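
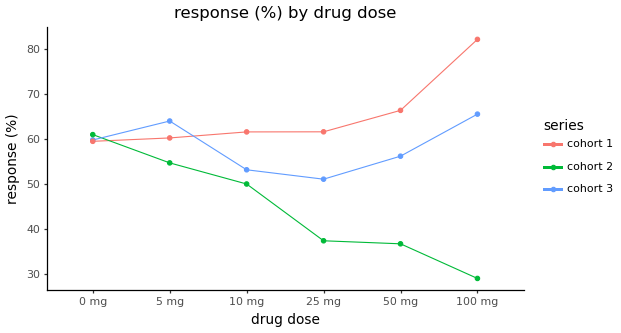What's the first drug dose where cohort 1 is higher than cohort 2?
0 mg: cohort 1 ≈ 60 vs cohort 2 ≈ 60 (not yet); 5 mg: cohort 1 ≈ 60 vs cohort 2 ≈ 55 (first crossover).

5 mg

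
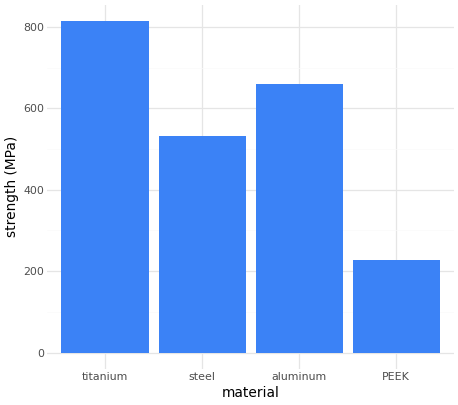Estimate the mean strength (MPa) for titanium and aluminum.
(800 + 700) / 2 ≈ 750.

≈ 750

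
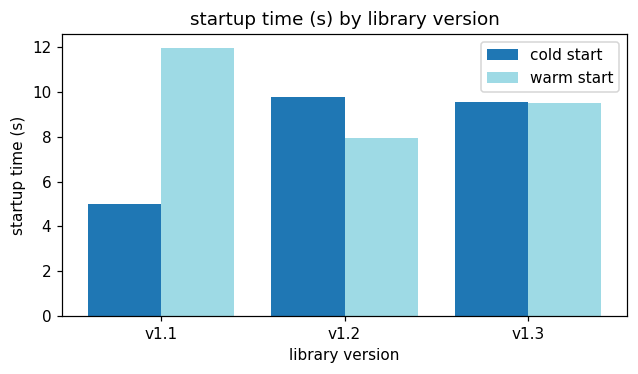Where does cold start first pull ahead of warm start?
v1.2

v1.1: cold start ≈ 5 vs warm start ≈ 12 (not yet); v1.2: cold start ≈ 10 vs warm start ≈ 8 (first crossover).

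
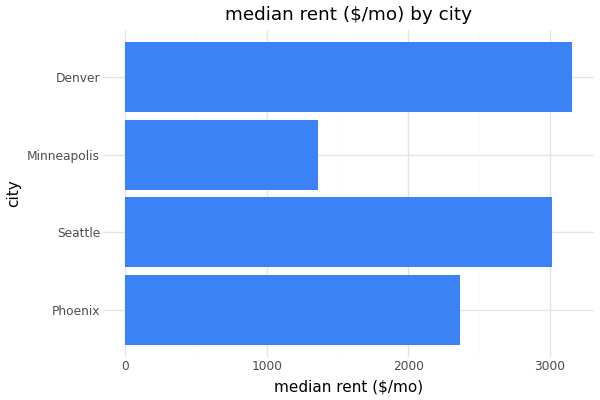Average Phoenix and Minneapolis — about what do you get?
(2500 + 1500) / 2 ≈ 2000.

≈ 2000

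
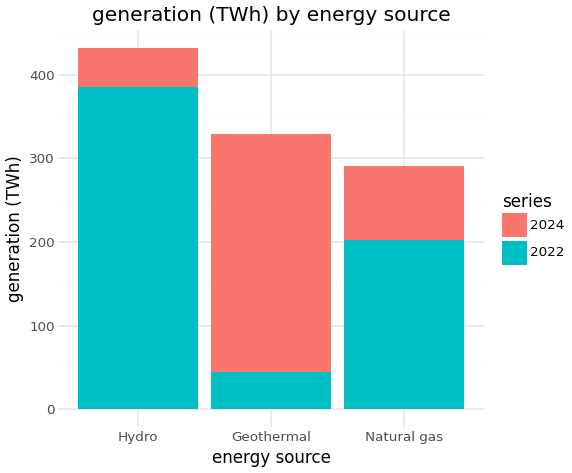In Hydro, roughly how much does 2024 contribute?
≈ 50

2024 top ≈ 450, bottom ≈ 400; segment ≈ 50.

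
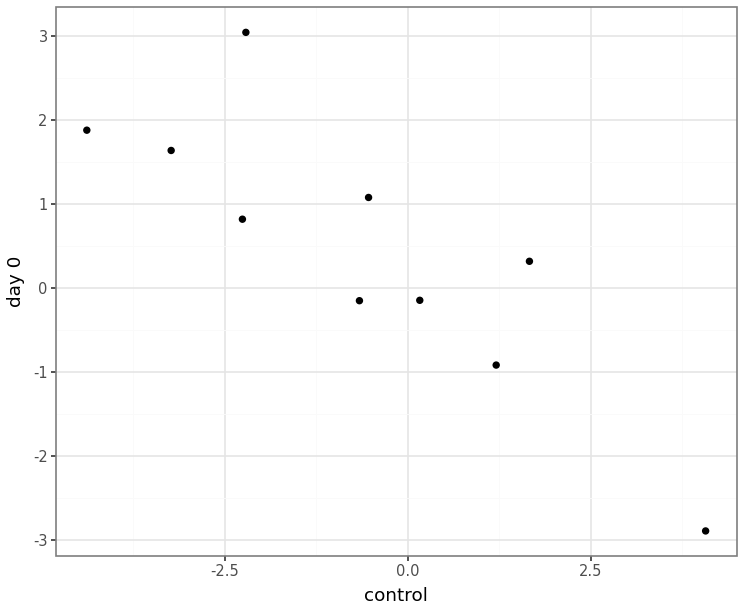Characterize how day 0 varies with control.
negative, strong

Points are negatively correlated; strong (|r| ≈ 0.9).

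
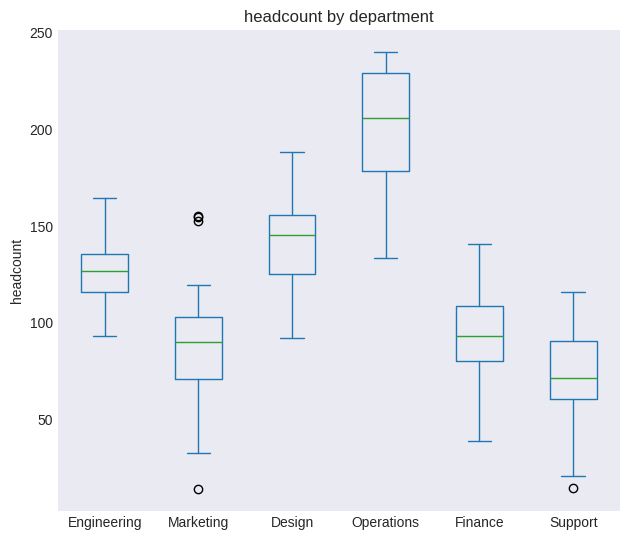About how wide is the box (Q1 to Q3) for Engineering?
Q3 ≈ 140, Q1 ≈ 120; IQR ≈ 20.

≈ 20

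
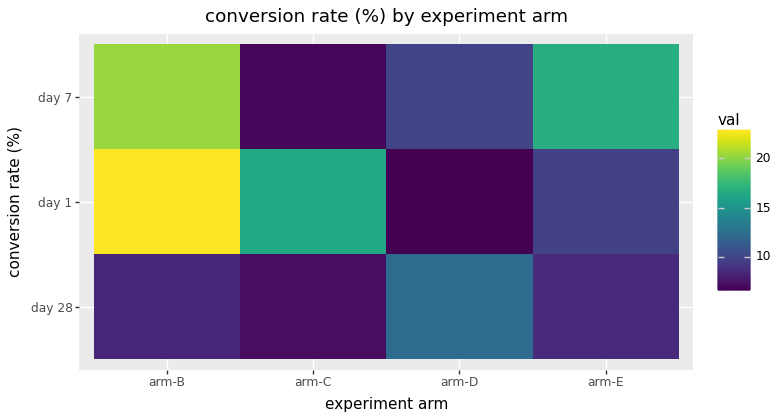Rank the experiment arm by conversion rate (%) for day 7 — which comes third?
Top 4 for day 7: arm-B ≈ 20, arm-E ≈ 16, arm-D ≈ 10, arm-C ≈ 6.

arm-D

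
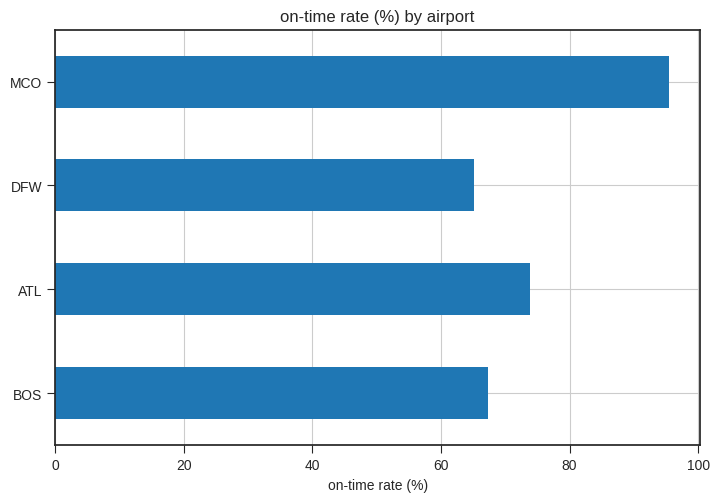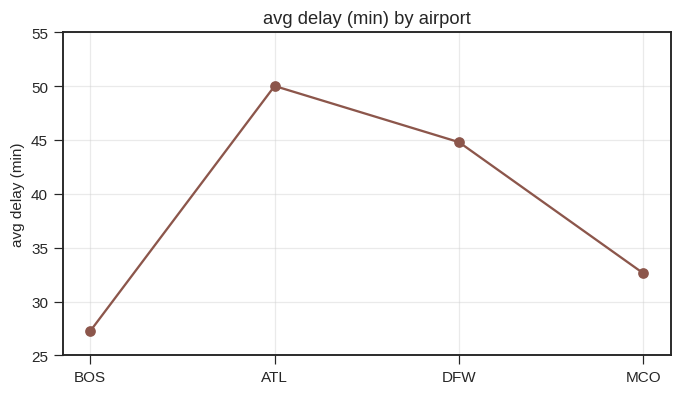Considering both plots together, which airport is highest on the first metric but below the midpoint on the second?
Chart 2 median avg delay (min) ≈ 40; below-median airports: BOS, MCO. Among those, MCO has the highest on-time rate (%) (≈ 100).

MCO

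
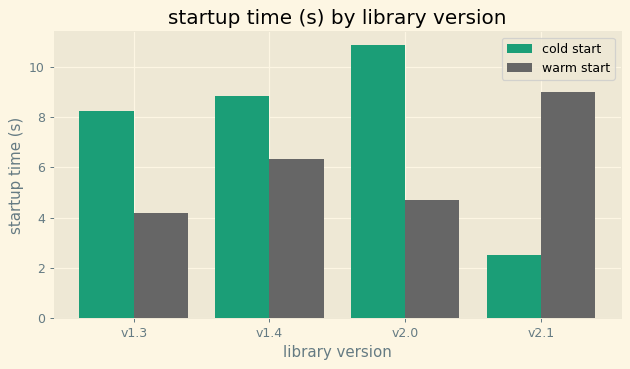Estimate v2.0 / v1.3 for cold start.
≈ 1.38×

v2.0 ≈ 11, v1.3 ≈ 8; 11/8 ≈ 1.38.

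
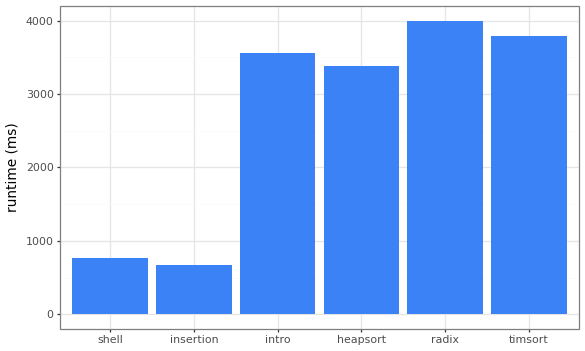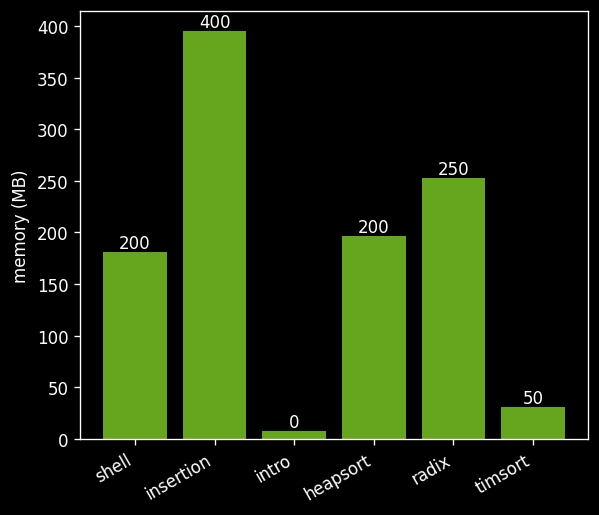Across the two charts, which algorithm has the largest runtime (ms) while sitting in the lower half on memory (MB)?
timsort

Chart 2 median memory (MB) ≈ 200; below-median algorithms: shell, intro, timsort. Among those, timsort has the highest runtime (ms) (≈ 4000).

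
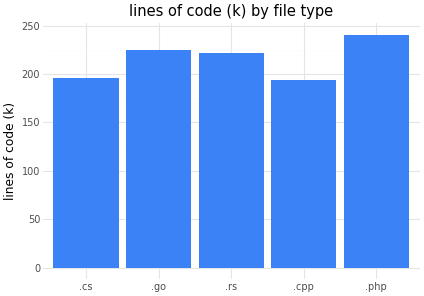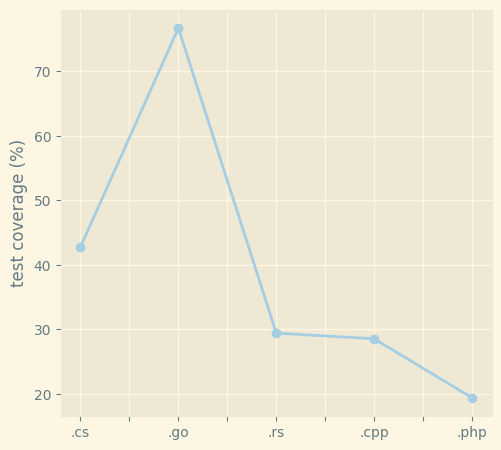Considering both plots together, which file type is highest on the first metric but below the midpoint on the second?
Chart 2 median test coverage (%) ≈ 30; below-median file types: .cpp, .php. Among those, .php has the highest lines of code (k) (≈ 250).

.php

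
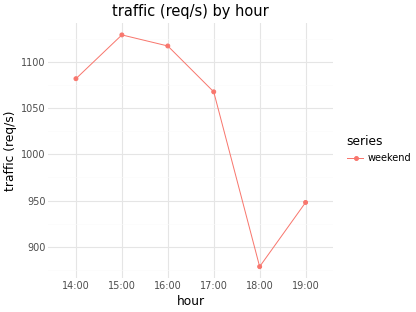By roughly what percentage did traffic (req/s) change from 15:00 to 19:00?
≈ -15.6%

15:00 ≈ 1125, 19:00 ≈ 950; (950 − 1125) / 1125 ≈ -15.6%.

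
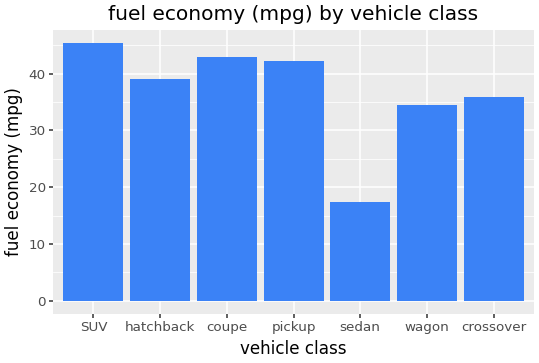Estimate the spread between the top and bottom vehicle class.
≈ 30

Max SUV ≈ 45, min sedan ≈ 15; range ≈ 30.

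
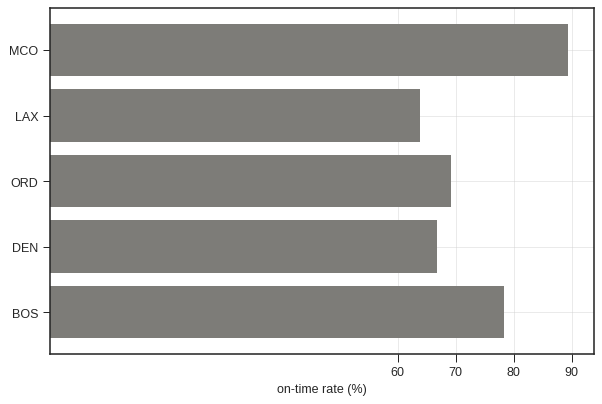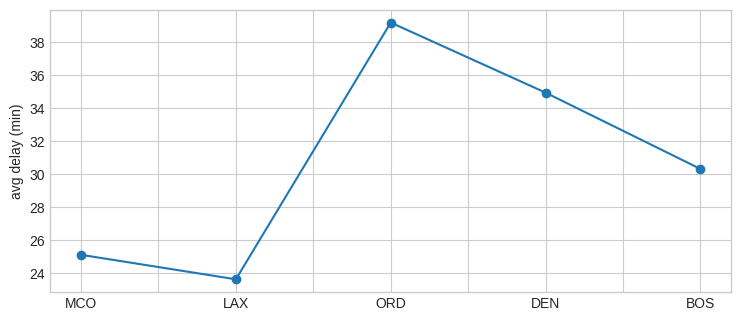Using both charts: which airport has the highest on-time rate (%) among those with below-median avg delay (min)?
Chart 2 median avg delay (min) ≈ 30; below-median airports: MCO, LAX. Among those, MCO has the highest on-time rate (%) (≈ 90).

MCO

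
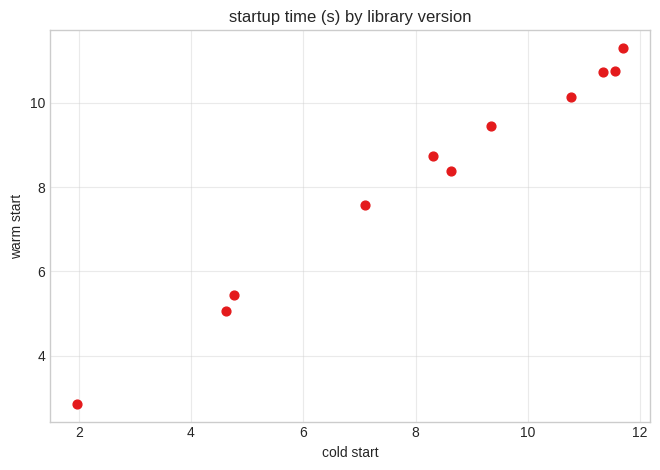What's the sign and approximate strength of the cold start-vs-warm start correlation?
Points are positively correlated; strong (|r| ≈ 1.0).

positive, strong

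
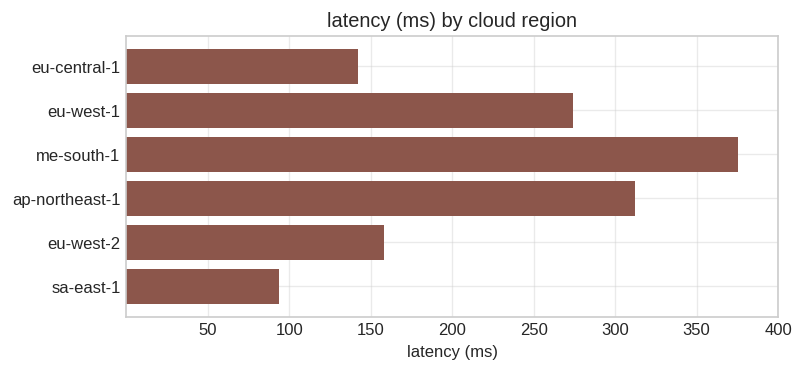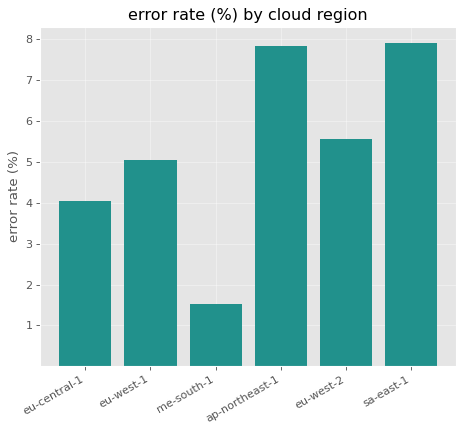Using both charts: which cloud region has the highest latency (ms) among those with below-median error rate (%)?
me-south-1

Chart 2 median error rate (%) ≈ 5; below-median cloud regions: eu-central-1, eu-west-1, me-south-1. Among those, me-south-1 has the highest latency (ms) (≈ 400).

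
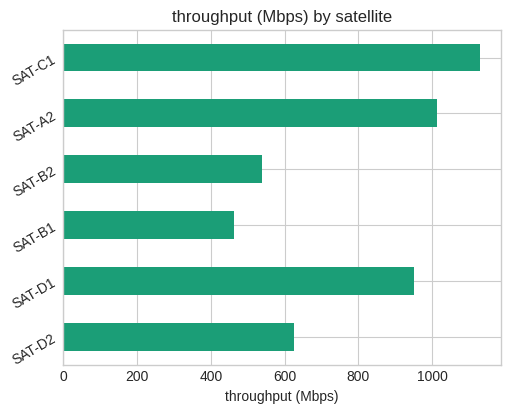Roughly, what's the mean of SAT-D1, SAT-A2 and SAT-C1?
≈ 1033

(1000 + 1000 + 1100) / 3 ≈ 1033.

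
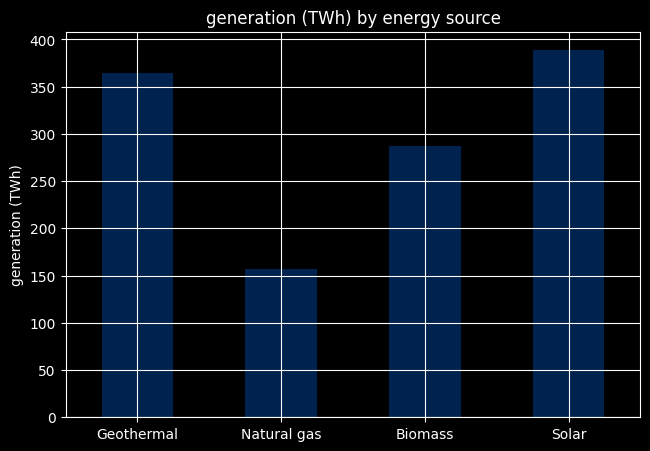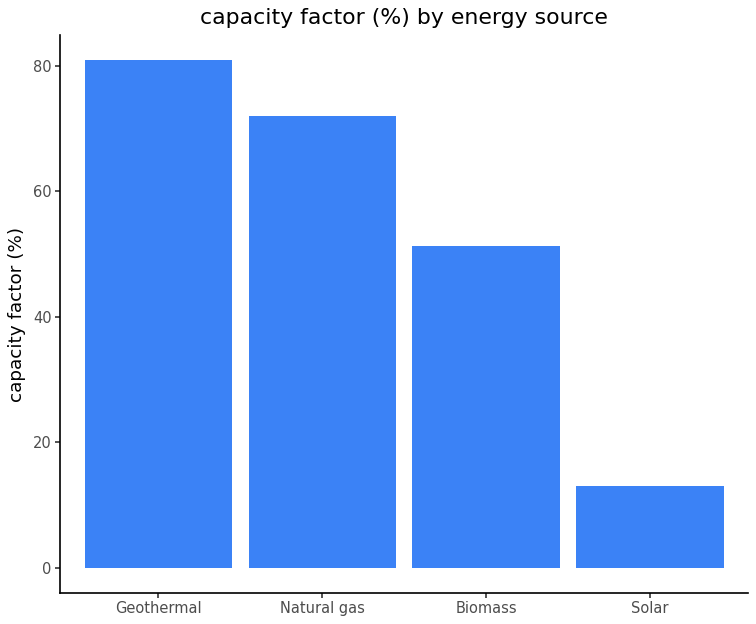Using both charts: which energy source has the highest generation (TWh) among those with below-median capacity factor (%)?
Solar

Chart 2 median capacity factor (%) ≈ 60; below-median energy sources: Biomass, Solar. Among those, Solar has the highest generation (TWh) (≈ 400).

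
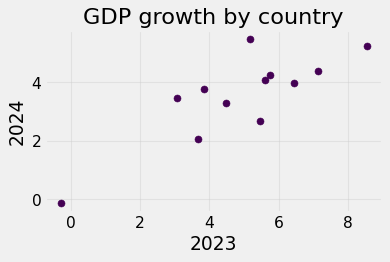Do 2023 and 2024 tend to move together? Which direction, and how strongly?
Points are positively correlated; strong (|r| ≈ 0.8).

positive, strong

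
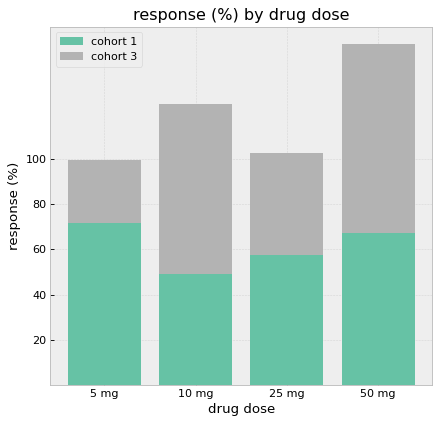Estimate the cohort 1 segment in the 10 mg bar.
cohort 1 top ≈ 40, bottom ≈ 0; segment ≈ 40.

≈ 40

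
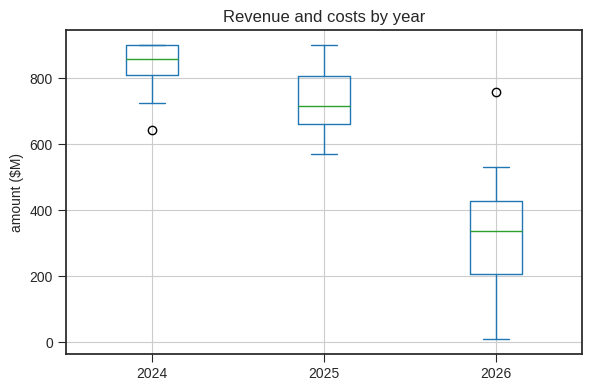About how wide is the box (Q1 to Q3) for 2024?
Q3 ≈ 900, Q1 ≈ 800; IQR ≈ 100.

≈ 100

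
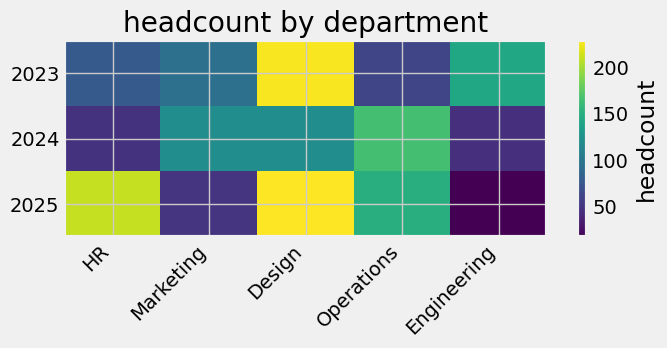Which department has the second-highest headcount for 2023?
Engineering

Top 3 for 2023: Design ≈ 220, Engineering ≈ 140, Marketing ≈ 100.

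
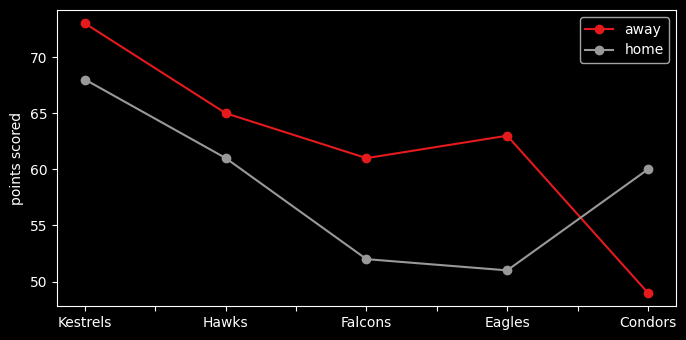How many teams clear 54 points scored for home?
Above 54: Kestrels, Hawks, Condors.

3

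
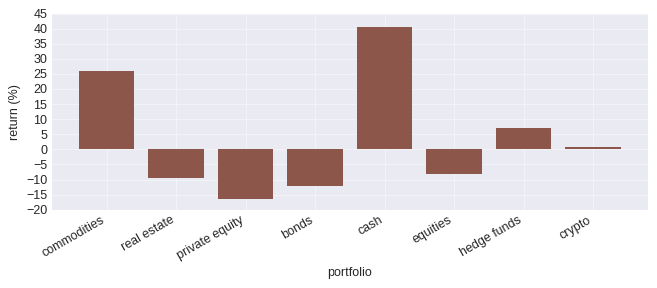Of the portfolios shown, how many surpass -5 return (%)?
Above -5: commodities, cash, hedge funds, crypto.

4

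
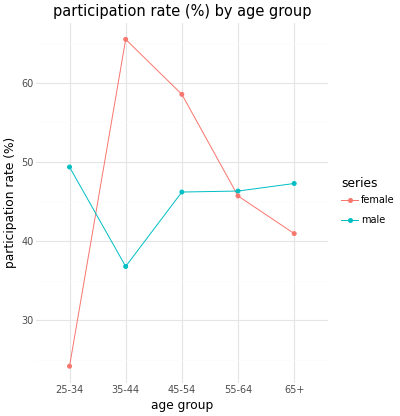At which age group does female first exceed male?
35-44

25-34: female ≈ 25 vs male ≈ 50 (not yet); 35-44: female ≈ 65 vs male ≈ 35 (first crossover).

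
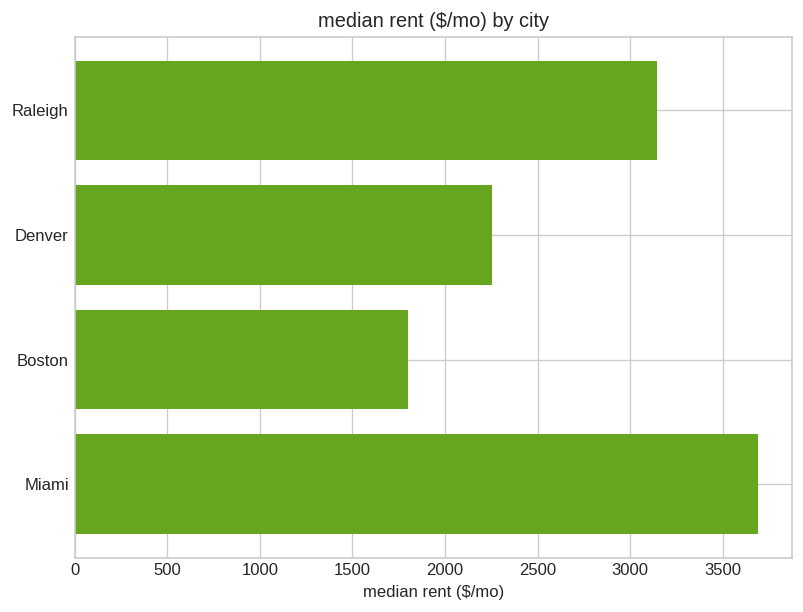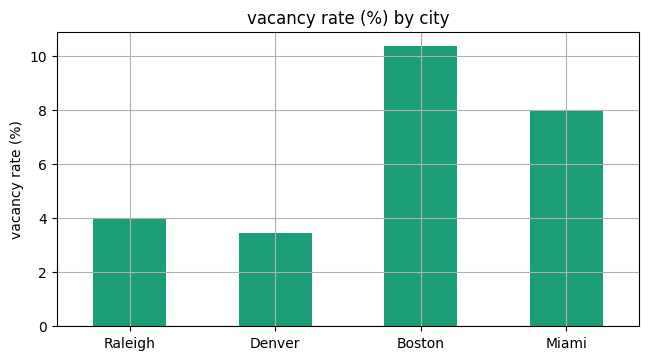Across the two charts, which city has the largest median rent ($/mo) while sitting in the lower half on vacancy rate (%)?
Chart 2 median vacancy rate (%) ≈ 6; below-median cities: Raleigh, Denver. Among those, Raleigh has the highest median rent ($/mo) (≈ 3000).

Raleigh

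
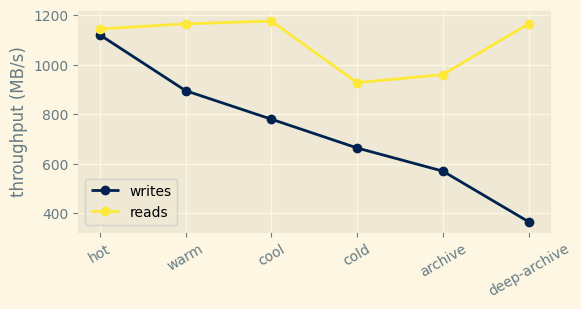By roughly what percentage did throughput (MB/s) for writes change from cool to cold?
cool ≈ 800, cold ≈ 700; (700 − 800) / 800 ≈ -12.5%.

≈ -12.5%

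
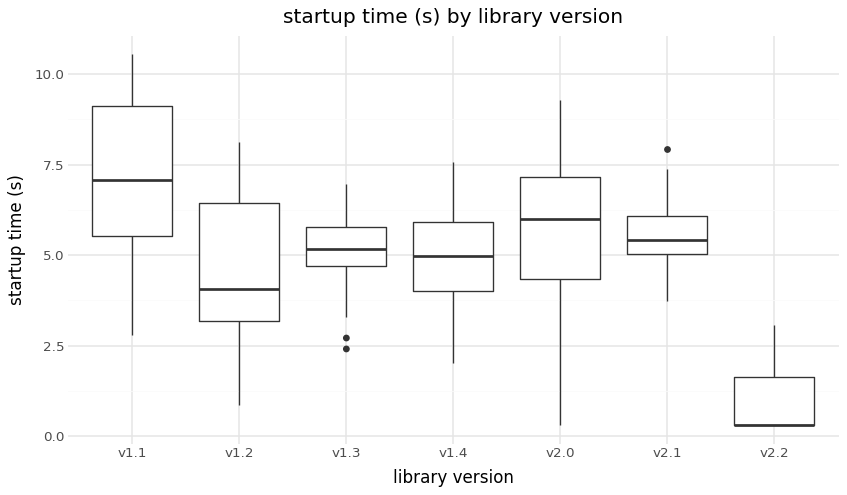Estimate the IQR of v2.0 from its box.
≈ 3

Q3 ≈ 7, Q1 ≈ 4; IQR ≈ 3.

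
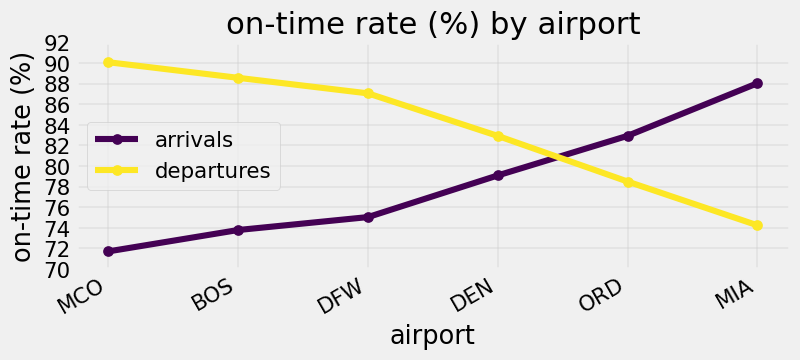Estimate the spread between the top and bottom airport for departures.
Max MCO ≈ 90, min MIA ≈ 74; range ≈ 16.

≈ 16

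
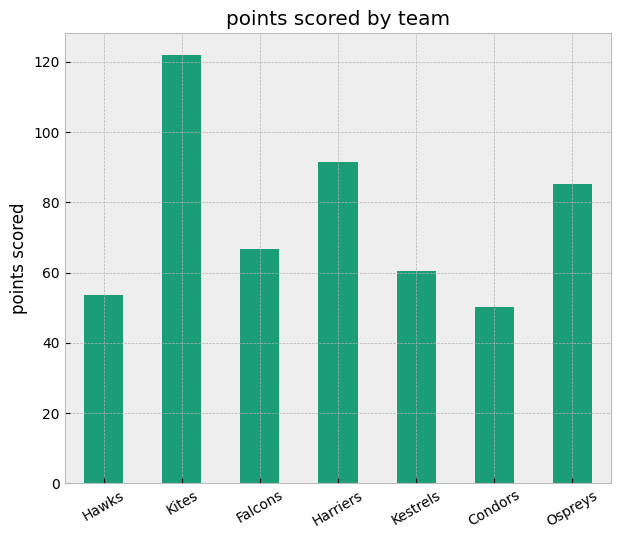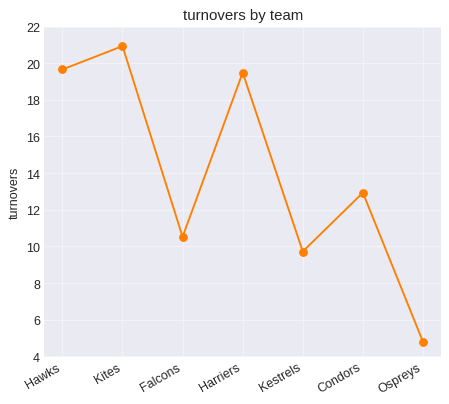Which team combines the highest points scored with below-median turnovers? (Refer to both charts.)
Ospreys

Chart 2 median turnovers ≈ 12; below-median teams: Falcons, Kestrels, Ospreys. Among those, Ospreys has the highest points scored (≈ 80).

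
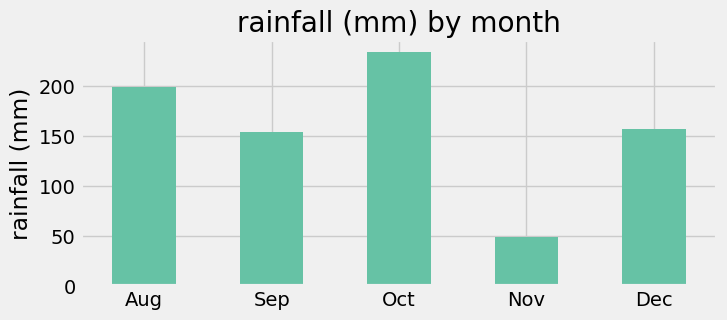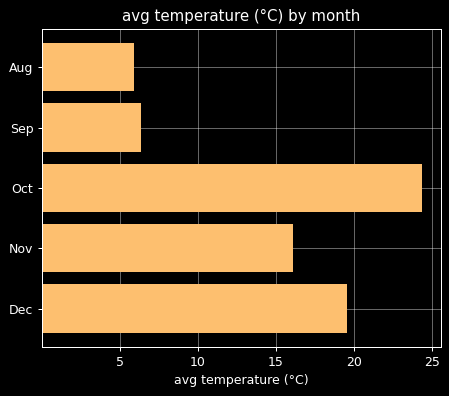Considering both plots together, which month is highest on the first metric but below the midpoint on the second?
Chart 2 median avg temperature (°C) ≈ 15; below-median months: Aug, Sep. Among those, Aug has the highest rainfall (mm) (≈ 200).

Aug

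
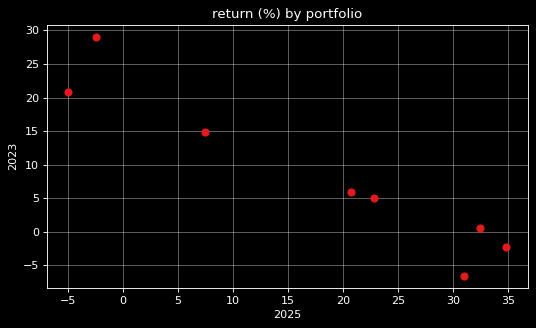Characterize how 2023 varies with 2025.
negative, strong

Points are negatively correlated; strong (|r| ≈ 1.0).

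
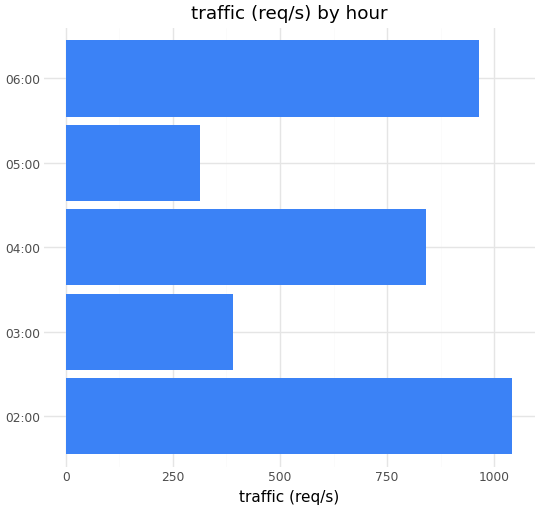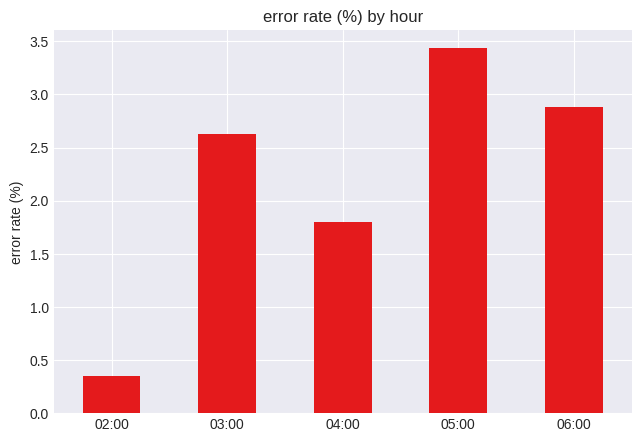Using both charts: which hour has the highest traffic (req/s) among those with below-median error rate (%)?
02:00

Chart 2 median error rate (%) ≈ 2.5; below-median hours: 02:00, 04:00. Among those, 02:00 has the highest traffic (req/s) (≈ 1000).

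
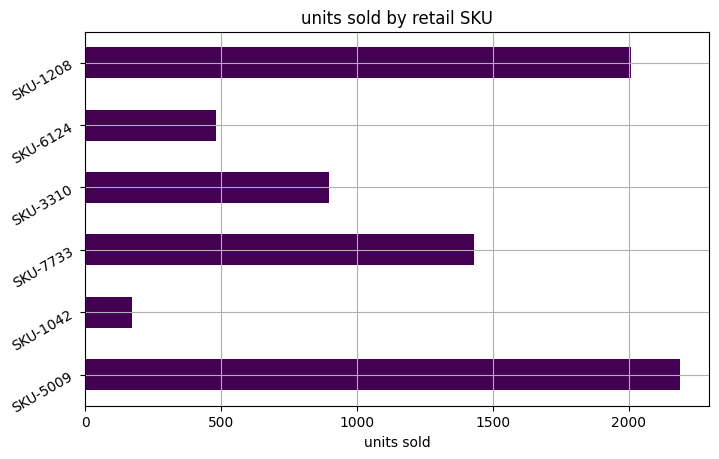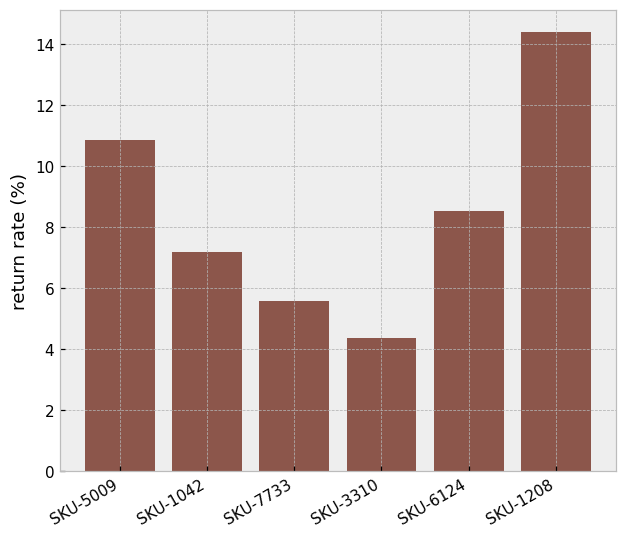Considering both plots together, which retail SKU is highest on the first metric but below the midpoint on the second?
SKU-7733

Chart 2 median return rate (%) ≈ 8; below-median retail SKUs: SKU-1042, SKU-7733, SKU-3310. Among those, SKU-7733 has the highest units sold (≈ 1500).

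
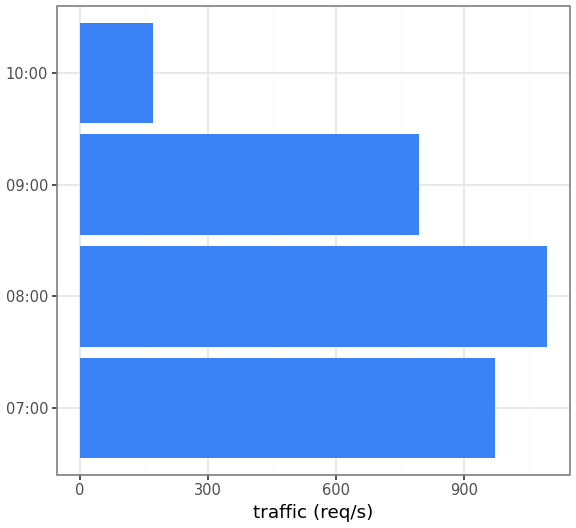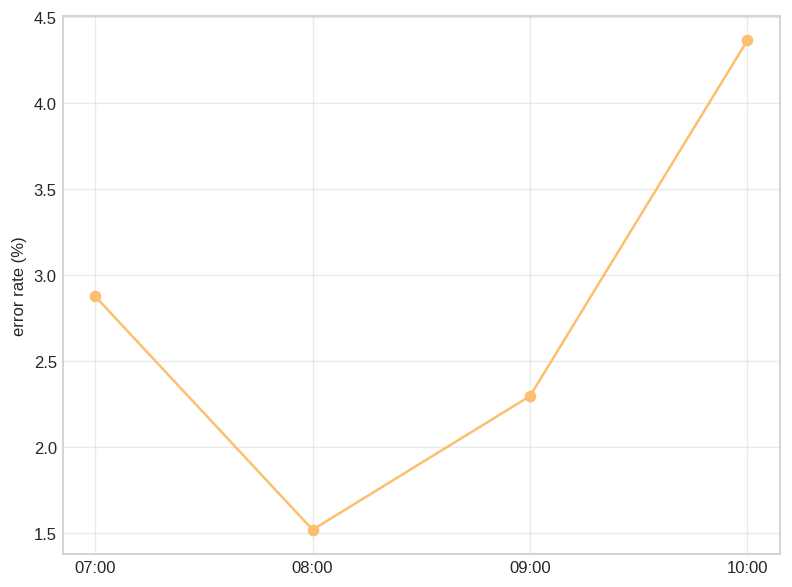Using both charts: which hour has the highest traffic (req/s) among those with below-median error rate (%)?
08:00

Chart 2 median error rate (%) ≈ 2.5; below-median hours: 08:00, 09:00. Among those, 08:00 has the highest traffic (req/s) (≈ 1000).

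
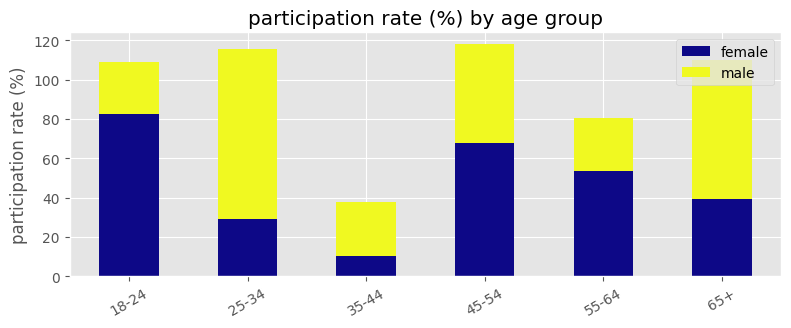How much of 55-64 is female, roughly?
female top ≈ 50, bottom ≈ 0; segment ≈ 50.

≈ 50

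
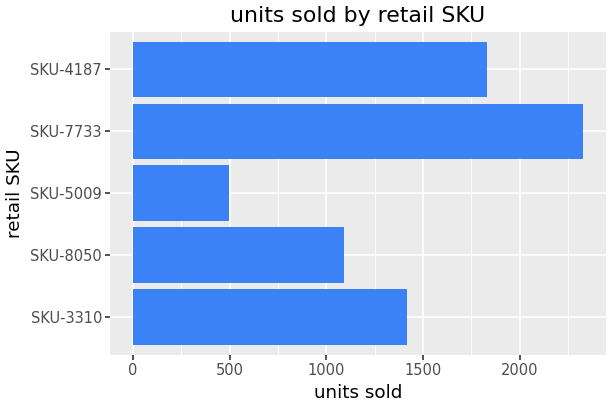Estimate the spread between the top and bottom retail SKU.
≈ 2000

Max SKU-7733 ≈ 2400, min SKU-5009 ≈ 400; range ≈ 2000.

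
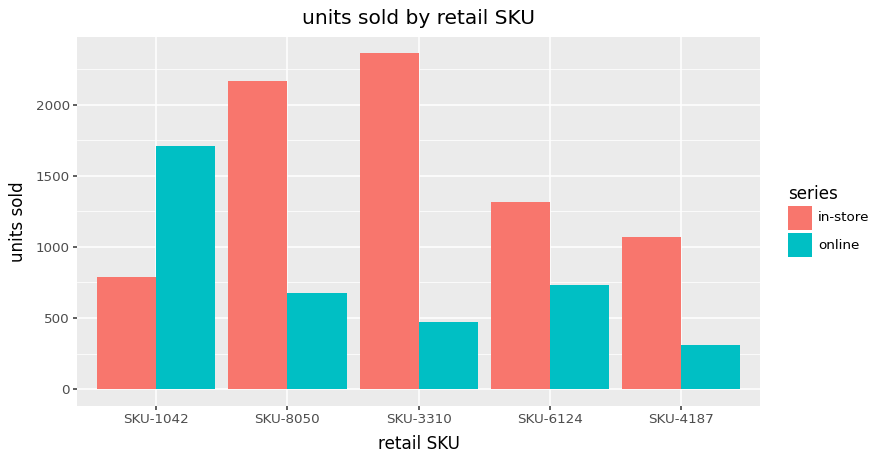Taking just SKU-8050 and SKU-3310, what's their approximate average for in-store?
(2200 + 2400) / 2 ≈ 2300.

≈ 2300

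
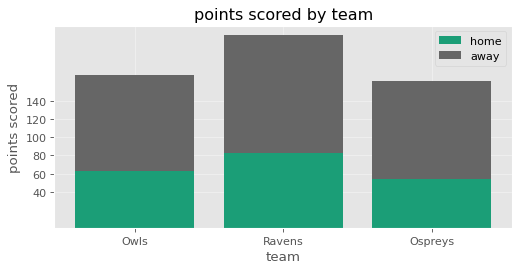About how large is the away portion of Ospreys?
away top ≈ 160, bottom ≈ 60; segment ≈ 100.

≈ 100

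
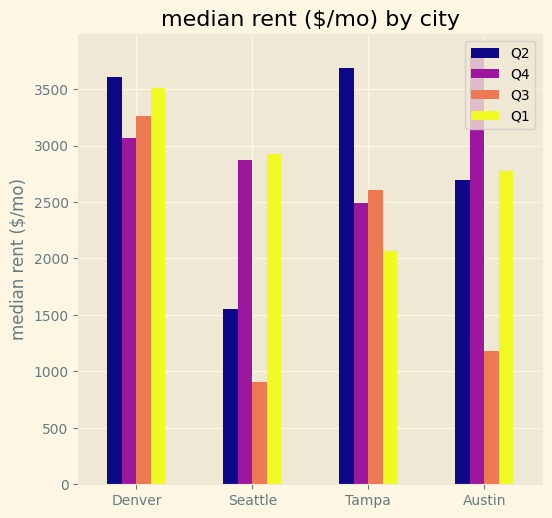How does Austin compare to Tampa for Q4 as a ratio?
≈ 1.6×

Austin ≈ 4000, Tampa ≈ 2500; 4000/2500 ≈ 1.6.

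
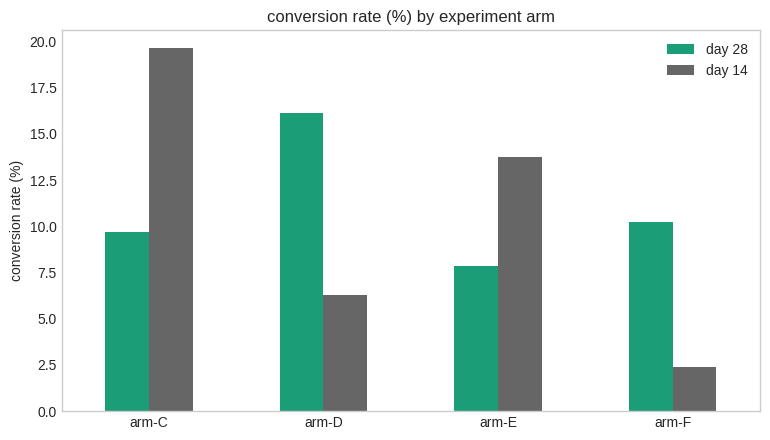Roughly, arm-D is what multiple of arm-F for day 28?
arm-D ≈ 16, arm-F ≈ 10; 16/10 ≈ 1.6.

≈ 1.6×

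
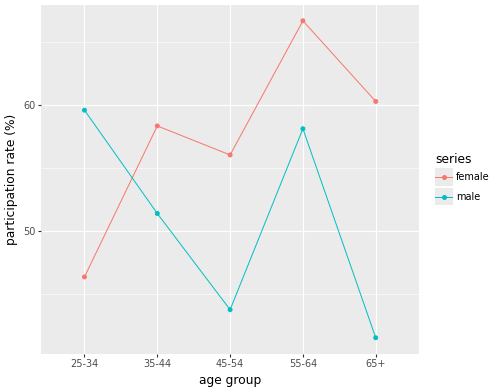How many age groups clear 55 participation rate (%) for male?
2

Above 55: 25-34, 55-64.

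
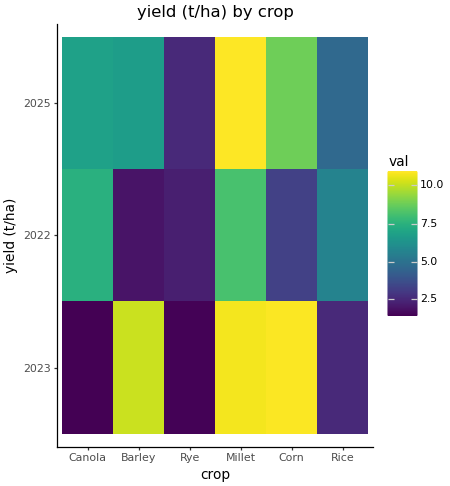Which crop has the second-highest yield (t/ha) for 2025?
Top 3 for 2025: Millet ≈ 11, Corn ≈ 9, Canola ≈ 7.

Corn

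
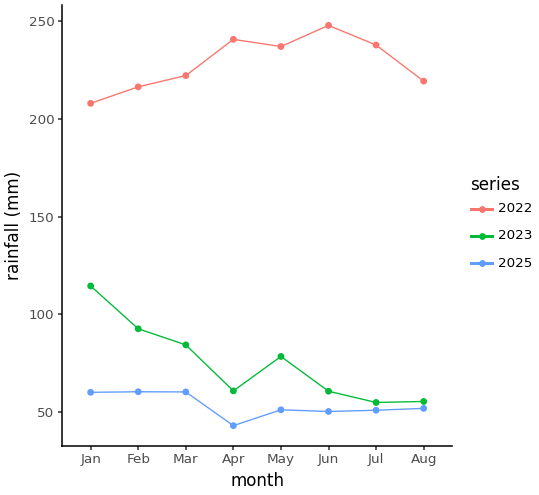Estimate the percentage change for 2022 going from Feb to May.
Feb ≈ 220, May ≈ 240; (240 − 220) / 220 ≈ +9.1%.

≈ +9.1%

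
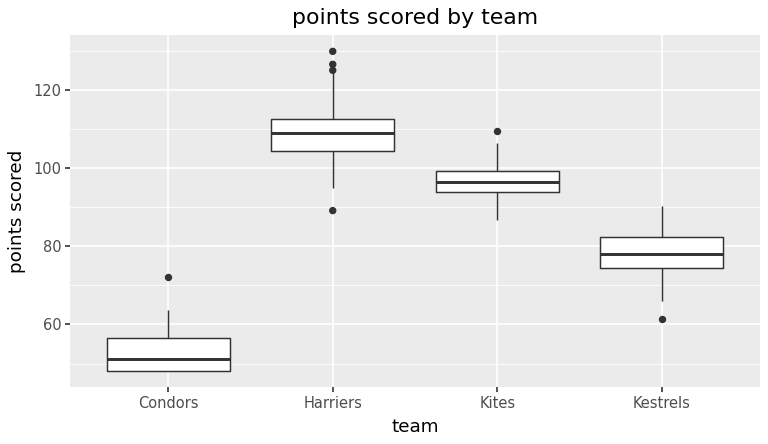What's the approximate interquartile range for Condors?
Q3 ≈ 60, Q1 ≈ 50; IQR ≈ 10.

≈ 10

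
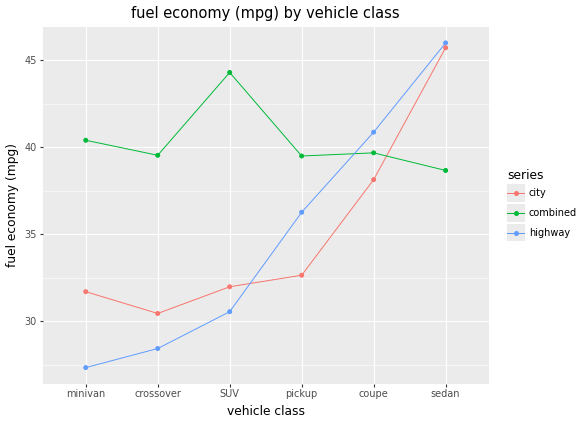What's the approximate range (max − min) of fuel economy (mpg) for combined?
≈ 6

Max SUV ≈ 44, min sedan ≈ 38; range ≈ 6.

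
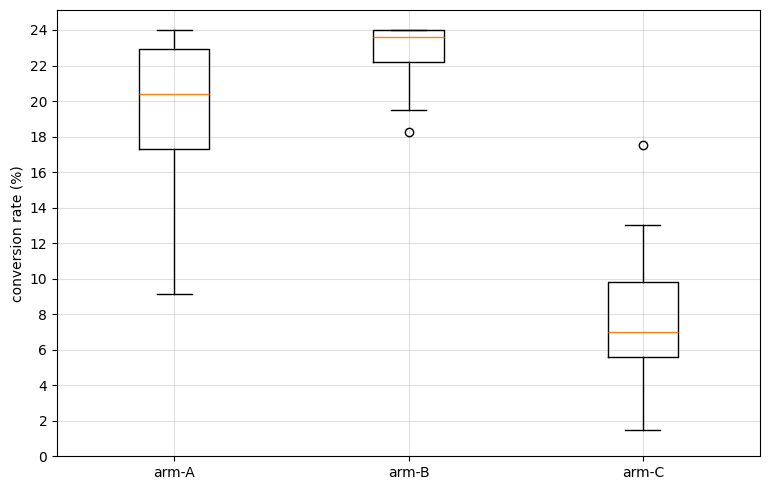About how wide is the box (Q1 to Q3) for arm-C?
Q3 ≈ 10, Q1 ≈ 6; IQR ≈ 4.

≈ 4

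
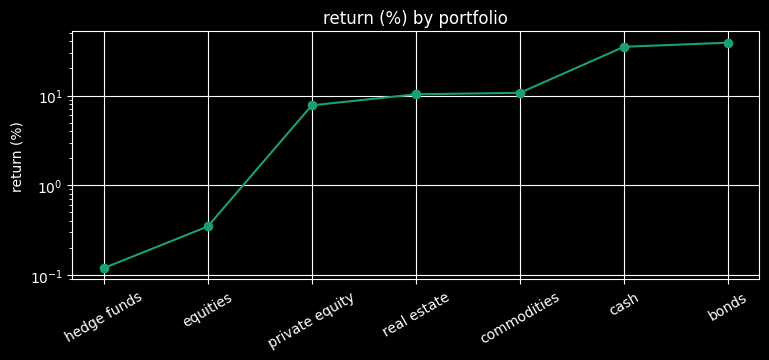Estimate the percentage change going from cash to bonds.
cash ≈ 35, bonds ≈ 40; (40 − 35) / 35 ≈ +14.3%.

≈ +14.3%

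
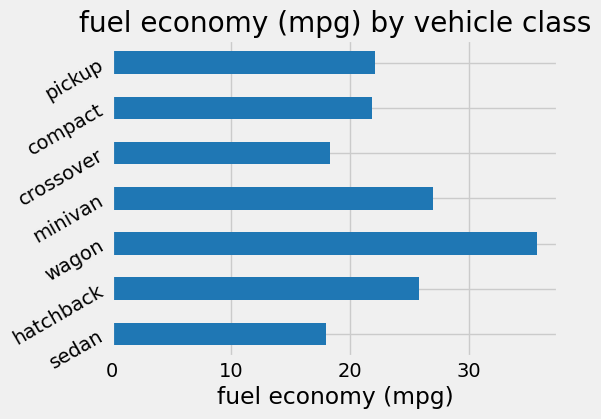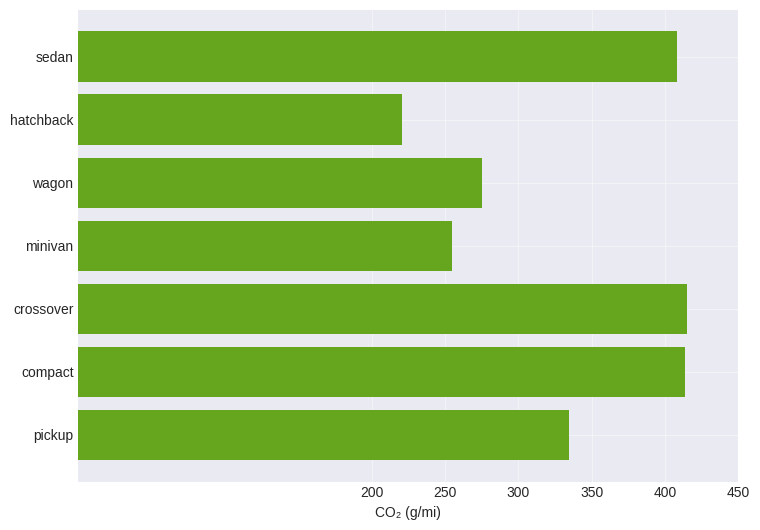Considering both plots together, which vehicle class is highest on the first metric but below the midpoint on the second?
wagon

Chart 2 median CO₂ (g/mi) ≈ 350; below-median vehicle classes: hatchback, wagon, minivan. Among those, wagon has the highest fuel economy (mpg) (≈ 35).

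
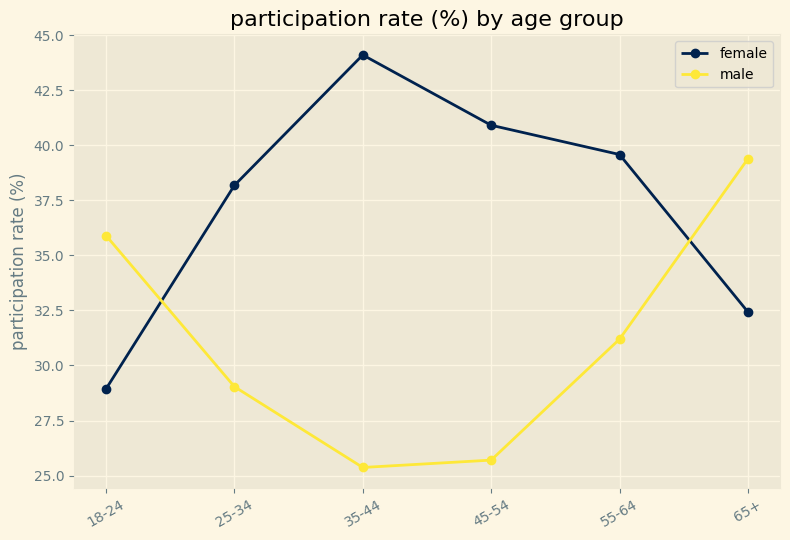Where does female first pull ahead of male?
25-34

18-24: female ≈ 28 vs male ≈ 36 (not yet); 25-34: female ≈ 38 vs male ≈ 30 (first crossover).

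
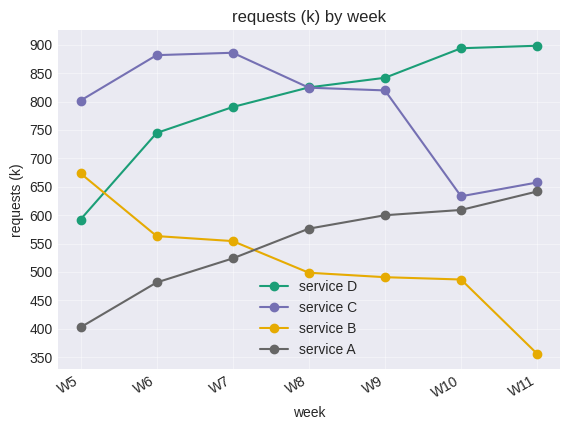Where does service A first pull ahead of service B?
W8

W7: service A ≈ 500 vs service B ≈ 550 (not yet); W8: service A ≈ 600 vs service B ≈ 500 (first crossover).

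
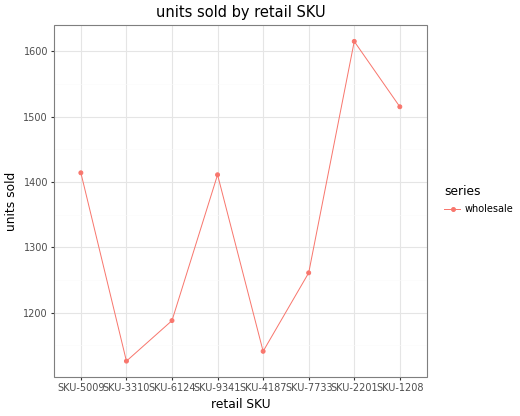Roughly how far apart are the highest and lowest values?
Max SKU-2201 ≈ 1600, min SKU-3310 ≈ 1150; range ≈ 450.

≈ 450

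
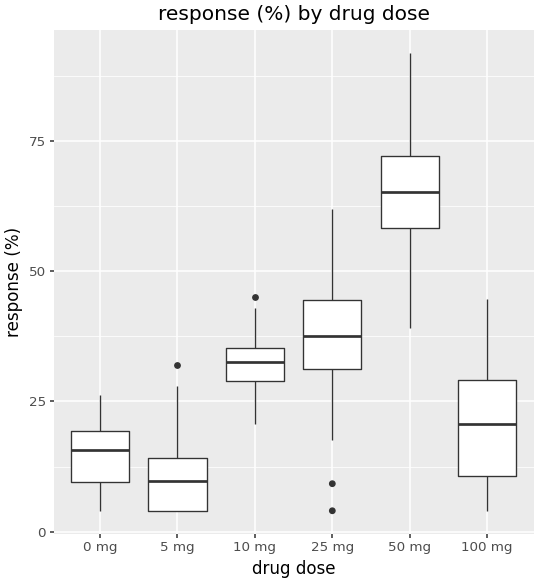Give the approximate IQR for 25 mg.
Q3 ≈ 45, Q1 ≈ 30; IQR ≈ 15.

≈ 15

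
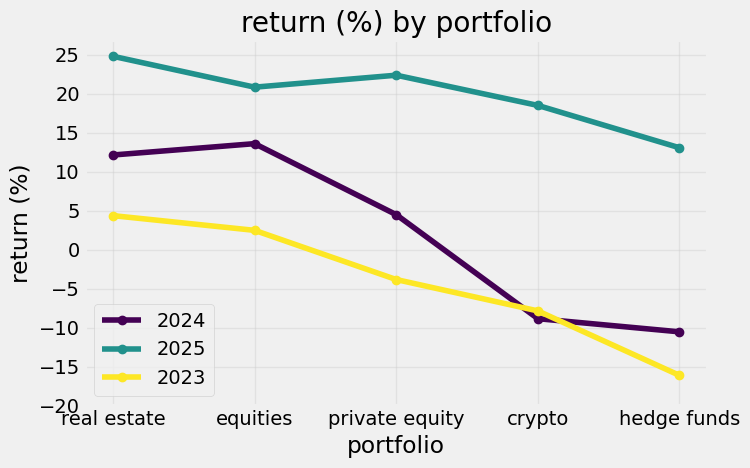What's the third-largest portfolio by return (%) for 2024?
Top 4 for 2024: equities ≈ 15, real estate ≈ 10, private equity ≈ 5, crypto ≈ -10.

private equity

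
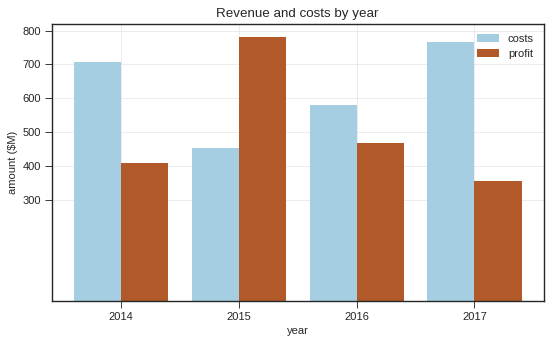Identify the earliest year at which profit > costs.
2015

2014: profit ≈ 400 vs costs ≈ 700 (not yet); 2015: profit ≈ 800 vs costs ≈ 500 (first crossover).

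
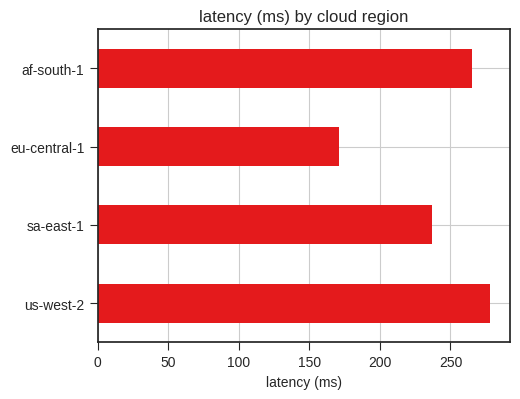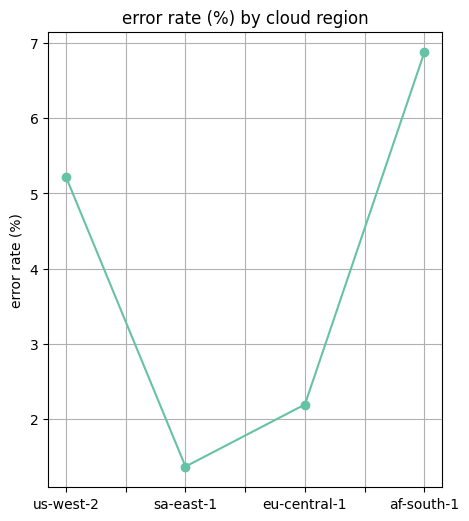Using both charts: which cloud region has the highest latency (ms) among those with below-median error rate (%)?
sa-east-1

Chart 2 median error rate (%) ≈ 4; below-median cloud regions: sa-east-1, eu-central-1. Among those, sa-east-1 has the highest latency (ms) (≈ 250).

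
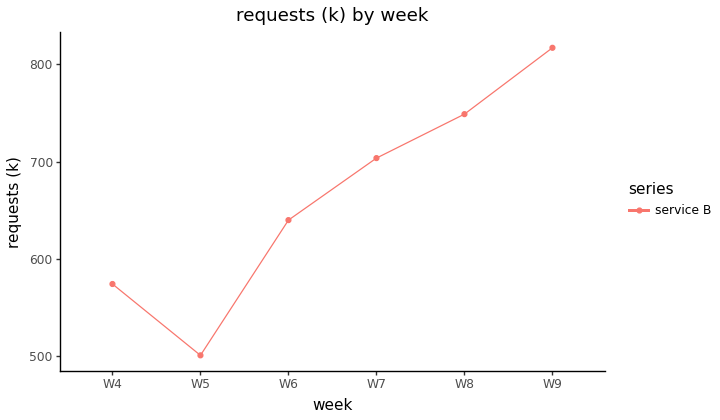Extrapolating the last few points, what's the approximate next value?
≈ 850

Last three: 700, 750, 800 → slope ≈ 50/step → next ≈ 850.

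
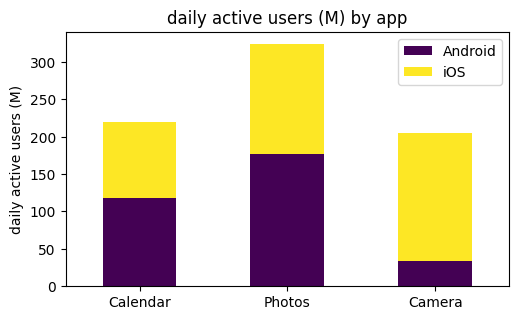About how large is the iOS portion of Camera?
≈ 150

iOS top ≈ 200, bottom ≈ 50; segment ≈ 150.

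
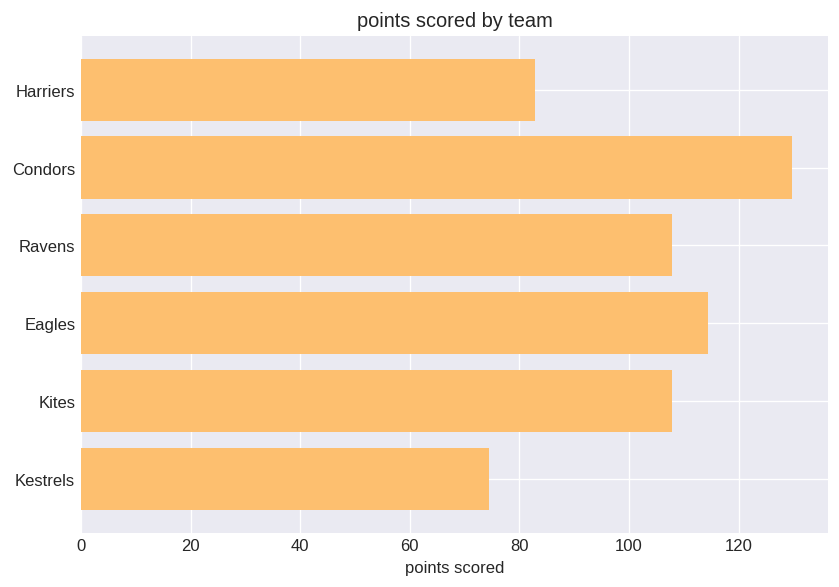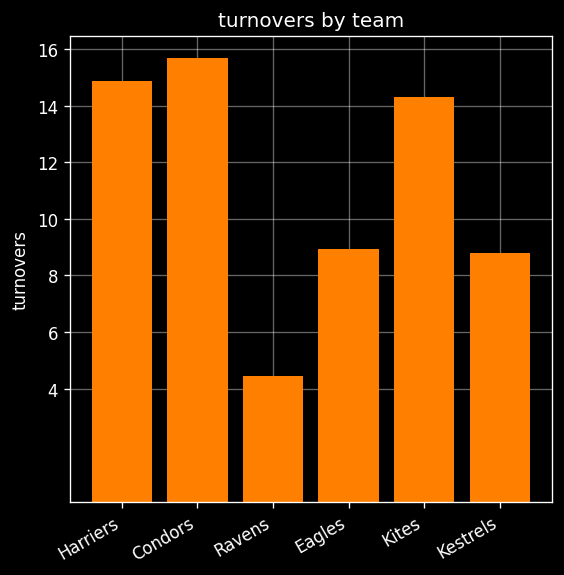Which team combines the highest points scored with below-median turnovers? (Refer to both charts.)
Chart 2 median turnovers ≈ 12; below-median teams: Ravens, Eagles, Kestrels. Among those, Eagles has the highest points scored (≈ 120).

Eagles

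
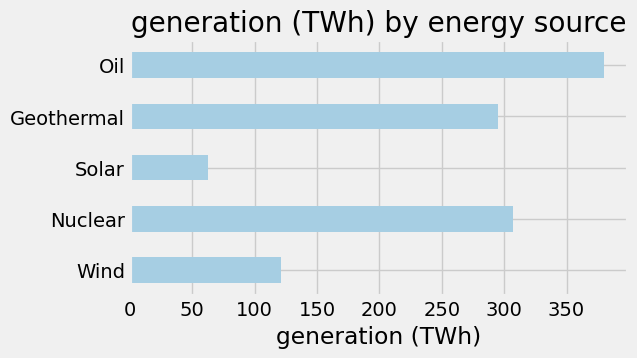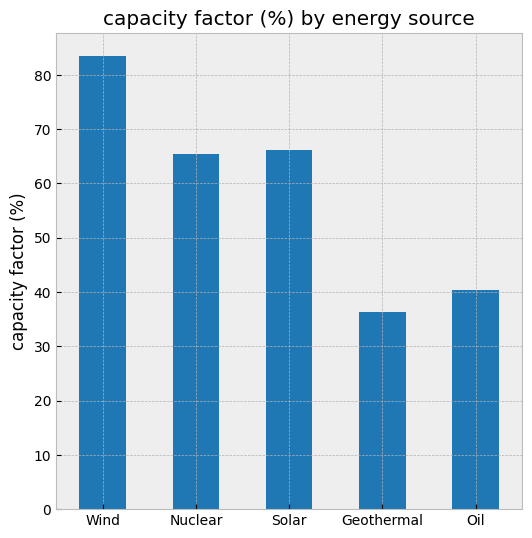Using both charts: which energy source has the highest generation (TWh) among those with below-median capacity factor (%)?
Oil

Chart 2 median capacity factor (%) ≈ 70; below-median energy sources: Geothermal, Oil. Among those, Oil has the highest generation (TWh) (≈ 400).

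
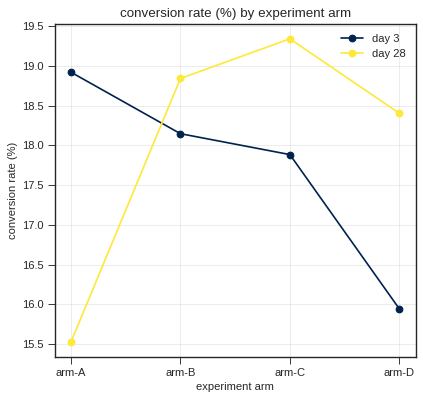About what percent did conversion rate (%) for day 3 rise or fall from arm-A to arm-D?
≈ -15.8%

arm-A ≈ 19.0, arm-D ≈ 16.0; (16.0 − 19.0) / 19.0 ≈ -15.8%.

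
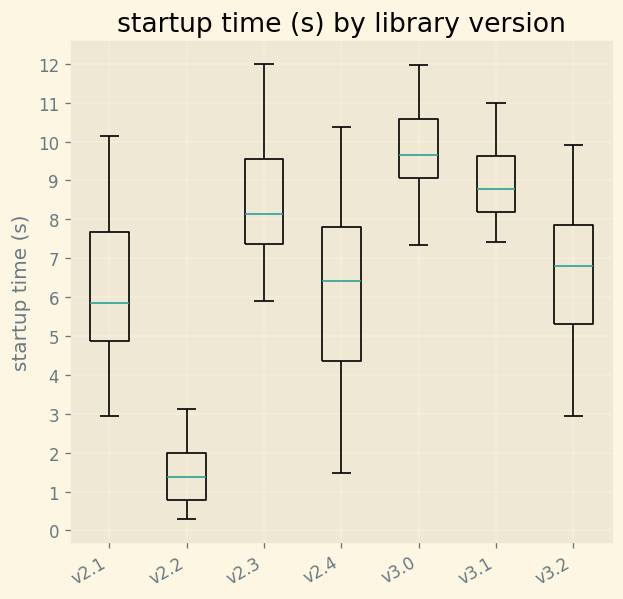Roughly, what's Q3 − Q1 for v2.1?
Q3 ≈ 8, Q1 ≈ 5; IQR ≈ 3.

≈ 3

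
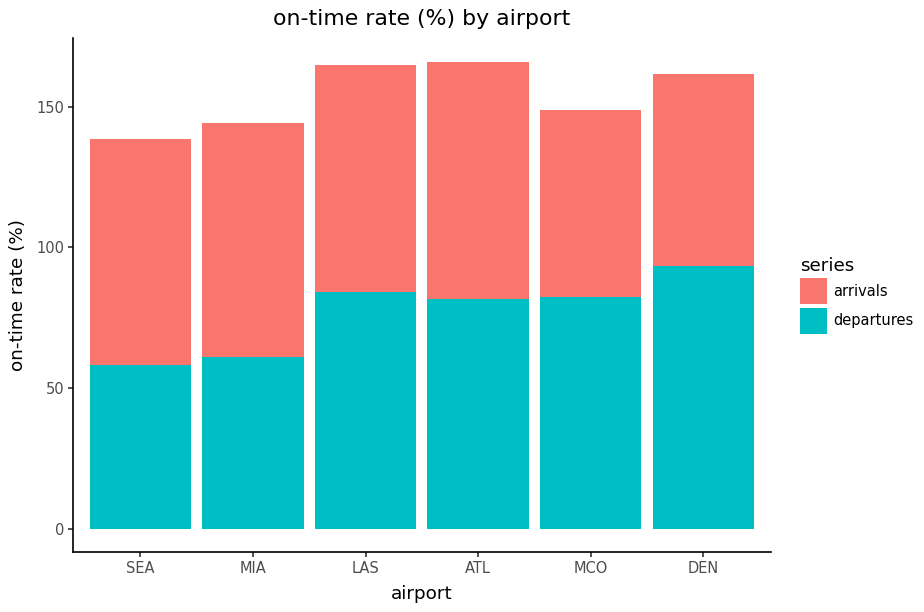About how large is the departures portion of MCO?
departures top ≈ 80, bottom ≈ 0; segment ≈ 80.

≈ 80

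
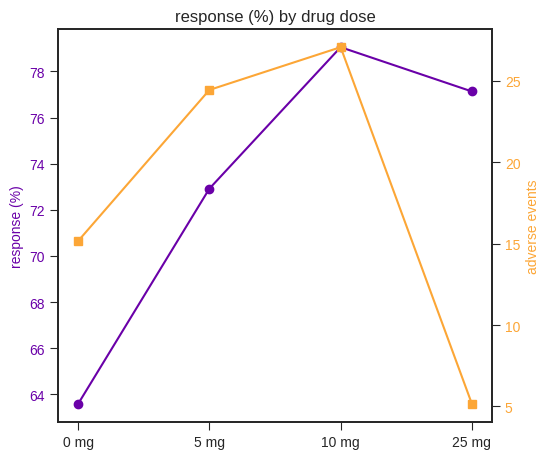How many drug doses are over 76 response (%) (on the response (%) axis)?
Above 76: 10 mg, 25 mg.

2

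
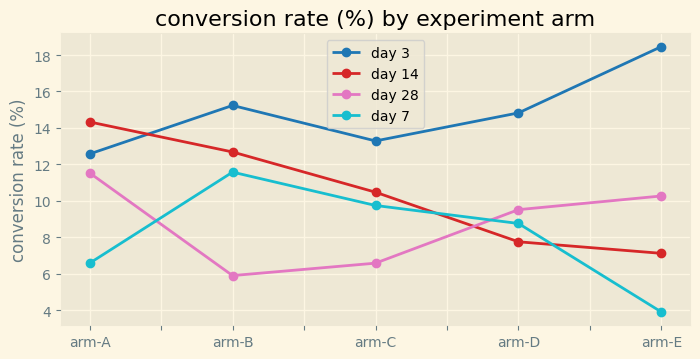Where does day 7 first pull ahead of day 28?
arm-A: day 7 ≈ 6 vs day 28 ≈ 12 (not yet); arm-B: day 7 ≈ 12 vs day 28 ≈ 6 (first crossover).

arm-B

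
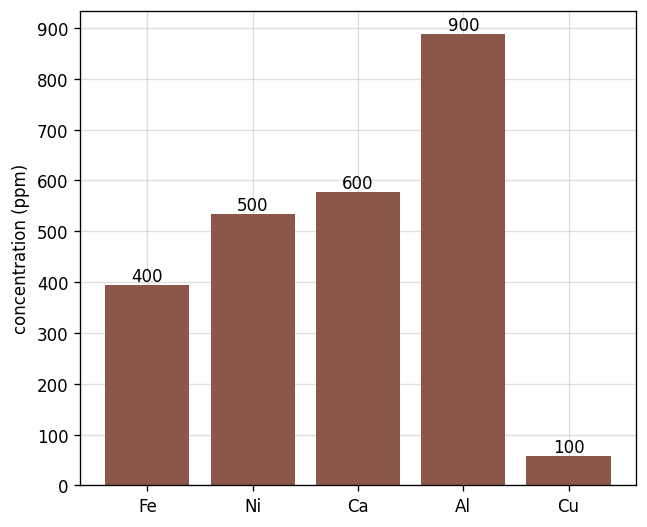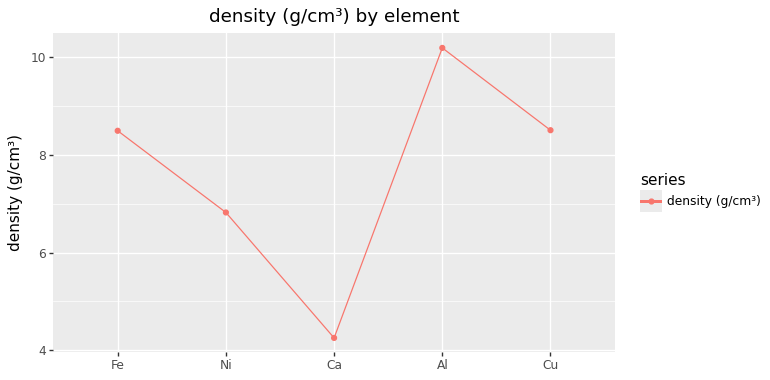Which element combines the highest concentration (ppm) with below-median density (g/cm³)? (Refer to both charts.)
Chart 2 median density (g/cm³) ≈ 8; below-median elements: Ni, Ca. Among those, Ca has the highest concentration (ppm) (≈ 600).

Ca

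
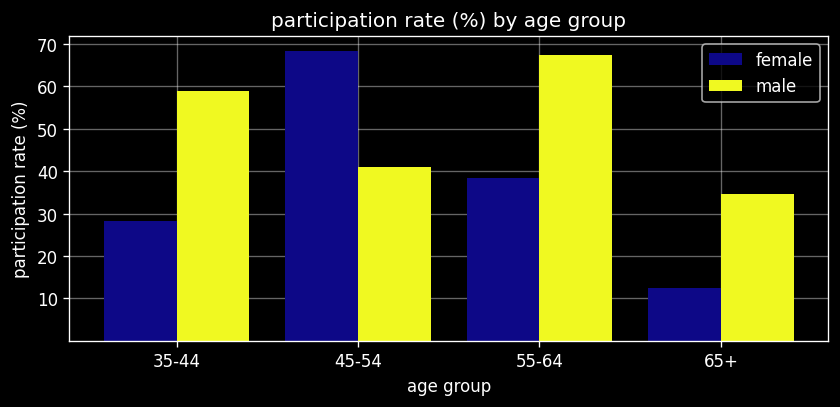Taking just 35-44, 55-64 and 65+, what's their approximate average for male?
(60 + 70 + 30) / 3 ≈ 53.

≈ 53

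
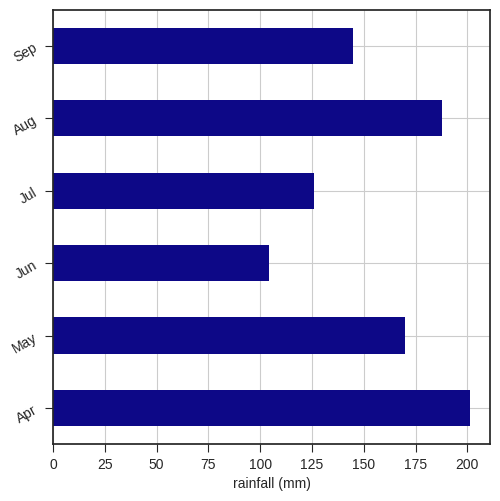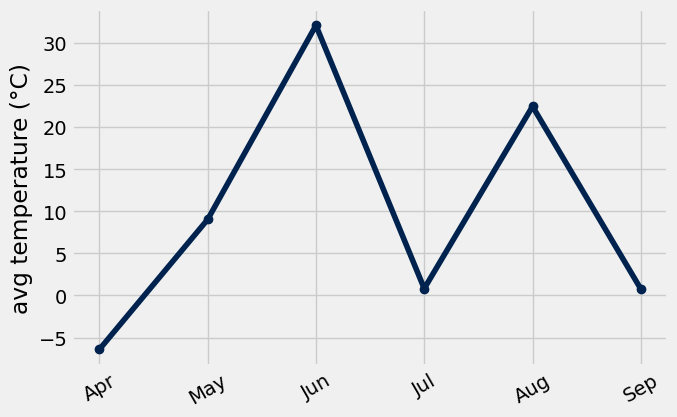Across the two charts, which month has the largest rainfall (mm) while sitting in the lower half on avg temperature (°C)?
Chart 2 median avg temperature (°C) ≈ 5; below-median months: Apr, Jul, Sep. Among those, Apr has the highest rainfall (mm) (≈ 200).

Apr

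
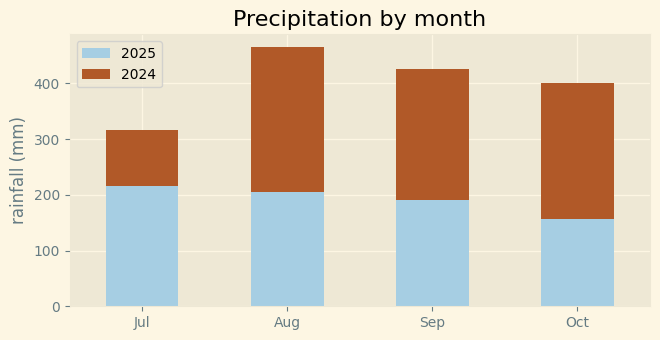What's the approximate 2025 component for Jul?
≈ 200

2025 top ≈ 200, bottom ≈ 0; segment ≈ 200.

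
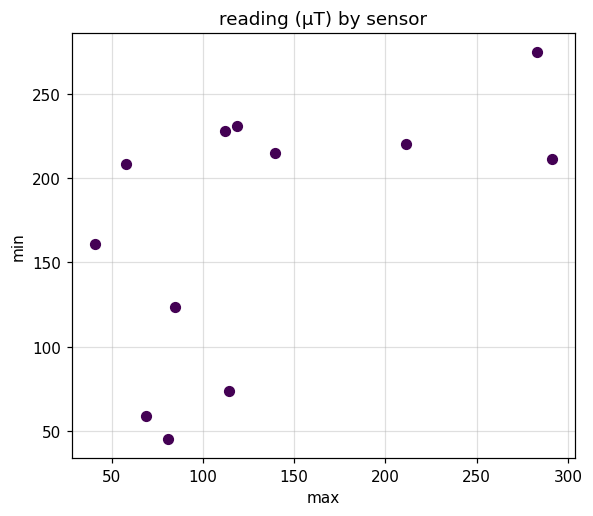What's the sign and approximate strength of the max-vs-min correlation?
positive, moderate

Points are positively correlated; moderate (|r| ≈ 0.6).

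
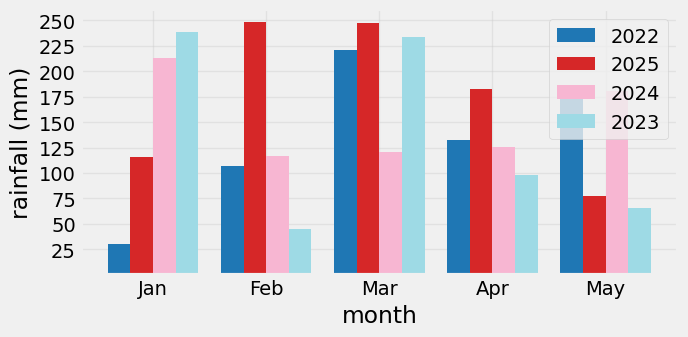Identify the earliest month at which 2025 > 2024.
Feb

Jan: 2025 ≈ 125 vs 2024 ≈ 225 (not yet); Feb: 2025 ≈ 250 vs 2024 ≈ 125 (first crossover).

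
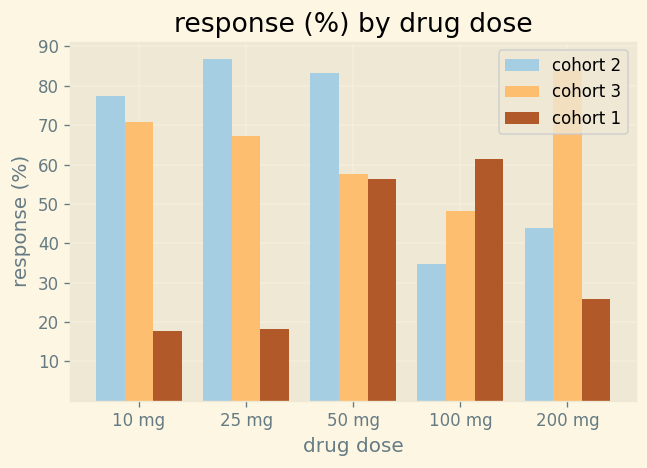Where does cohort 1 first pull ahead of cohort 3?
50 mg: cohort 1 ≈ 60 vs cohort 3 ≈ 60 (not yet); 100 mg: cohort 1 ≈ 60 vs cohort 3 ≈ 50 (first crossover).

100 mg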